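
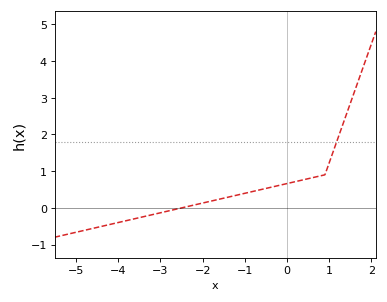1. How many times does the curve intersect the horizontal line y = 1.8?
1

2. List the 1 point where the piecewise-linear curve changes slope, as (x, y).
(0.9, 0.9)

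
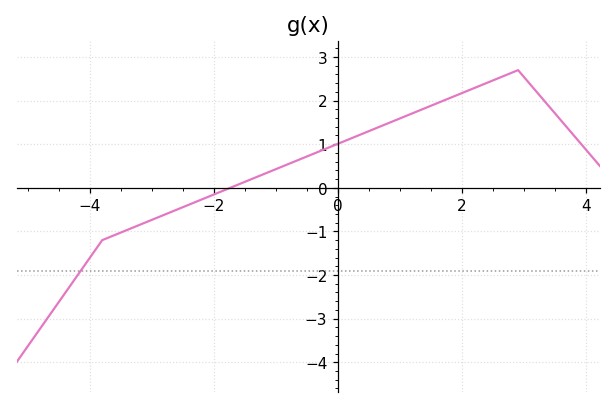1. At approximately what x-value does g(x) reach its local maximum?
2.8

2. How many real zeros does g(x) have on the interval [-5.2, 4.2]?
1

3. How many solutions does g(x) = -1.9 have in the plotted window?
1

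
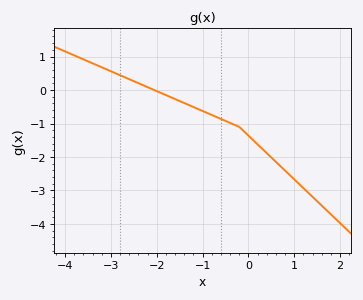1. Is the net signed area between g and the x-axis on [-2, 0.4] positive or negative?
negative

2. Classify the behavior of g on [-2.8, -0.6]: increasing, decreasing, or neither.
decreasing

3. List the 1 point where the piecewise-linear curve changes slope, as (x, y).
(-0.2, -1.1)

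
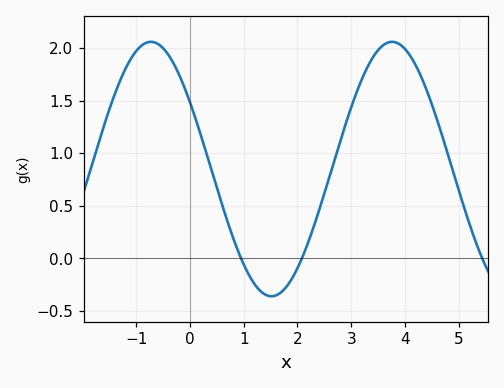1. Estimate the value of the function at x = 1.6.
-0.35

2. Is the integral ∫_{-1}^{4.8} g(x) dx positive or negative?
positive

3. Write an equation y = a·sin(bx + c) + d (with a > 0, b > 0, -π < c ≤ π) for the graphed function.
y = 1.21sin(1.4x + 2.6) + 0.85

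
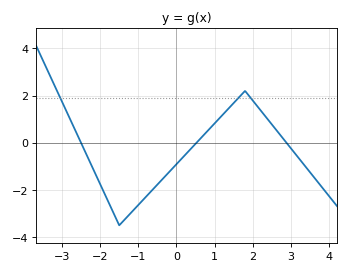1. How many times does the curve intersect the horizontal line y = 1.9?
3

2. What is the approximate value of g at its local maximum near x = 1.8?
2.2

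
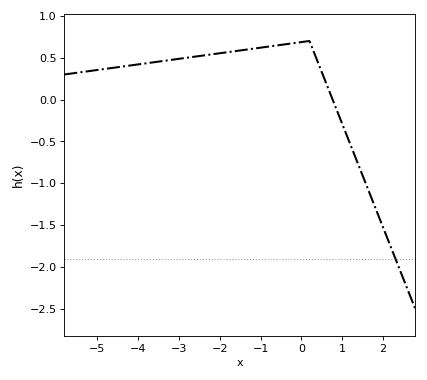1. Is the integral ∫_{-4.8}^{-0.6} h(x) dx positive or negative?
positive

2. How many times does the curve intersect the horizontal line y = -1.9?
1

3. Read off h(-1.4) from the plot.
0.6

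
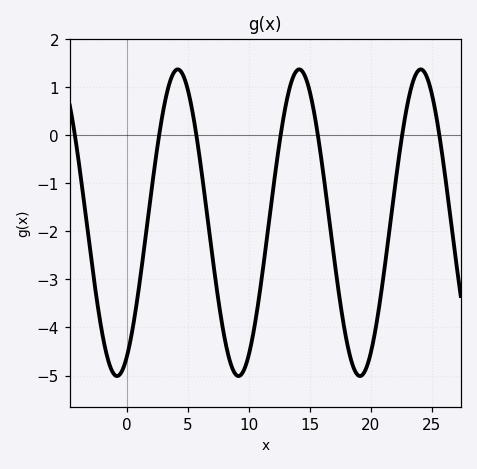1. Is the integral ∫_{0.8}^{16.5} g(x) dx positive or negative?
negative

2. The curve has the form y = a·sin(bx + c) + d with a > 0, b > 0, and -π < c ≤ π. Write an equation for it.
y = 3.19sin(0.63x - 1.05) - 1.82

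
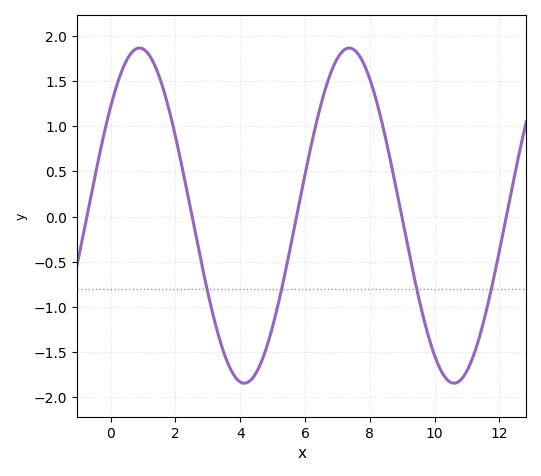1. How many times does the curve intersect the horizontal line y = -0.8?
4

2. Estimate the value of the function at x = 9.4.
-0.72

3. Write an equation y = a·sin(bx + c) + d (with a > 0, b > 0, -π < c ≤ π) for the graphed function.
y = 1.86sin(0.97x + 0.71) + 0.01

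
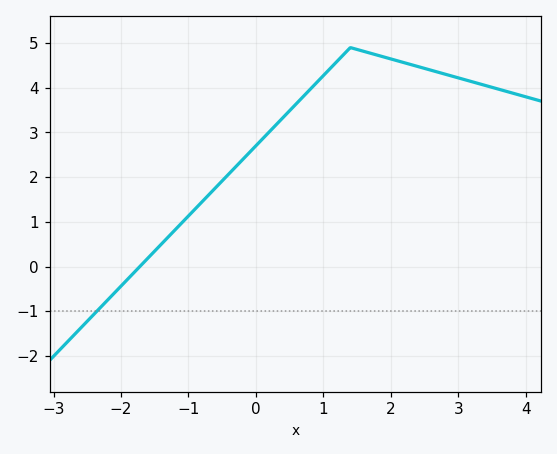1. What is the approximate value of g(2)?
4.6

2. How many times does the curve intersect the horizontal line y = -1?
1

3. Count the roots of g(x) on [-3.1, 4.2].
1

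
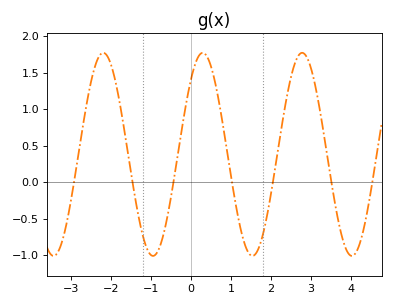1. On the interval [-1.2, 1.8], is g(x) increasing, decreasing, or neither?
neither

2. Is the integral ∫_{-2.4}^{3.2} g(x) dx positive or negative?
positive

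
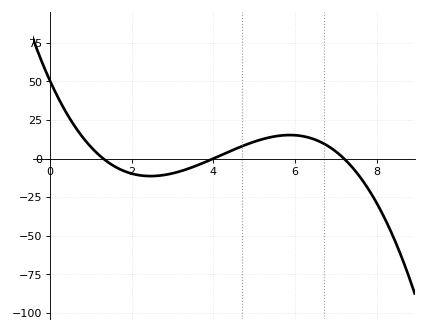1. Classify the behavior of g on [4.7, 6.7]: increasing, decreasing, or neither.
neither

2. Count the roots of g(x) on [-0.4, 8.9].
3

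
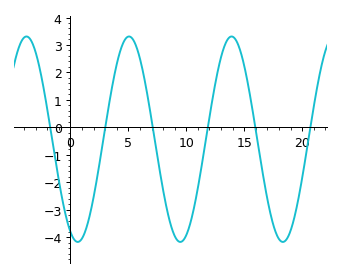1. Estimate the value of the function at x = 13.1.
2.7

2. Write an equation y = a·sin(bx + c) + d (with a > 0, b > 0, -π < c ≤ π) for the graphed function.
y = 3.74sin(0.71x - 2) - 0.43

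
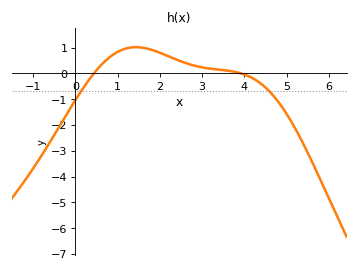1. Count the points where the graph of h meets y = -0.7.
2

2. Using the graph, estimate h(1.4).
1.02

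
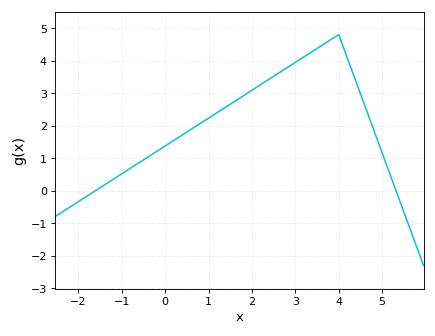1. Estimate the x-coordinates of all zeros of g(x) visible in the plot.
-1.61, 5.32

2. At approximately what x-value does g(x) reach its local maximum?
4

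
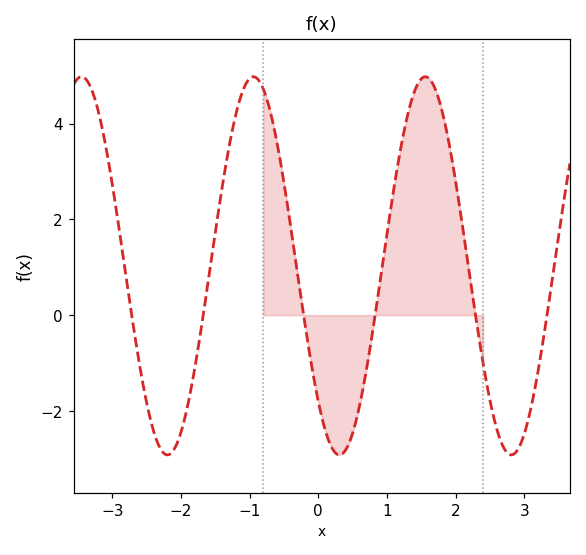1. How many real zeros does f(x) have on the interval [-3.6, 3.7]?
6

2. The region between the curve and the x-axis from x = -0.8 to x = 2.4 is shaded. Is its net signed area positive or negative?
positive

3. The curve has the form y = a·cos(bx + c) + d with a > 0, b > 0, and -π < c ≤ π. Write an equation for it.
y = 3.95cos(2.51x + 2.37) + 1.03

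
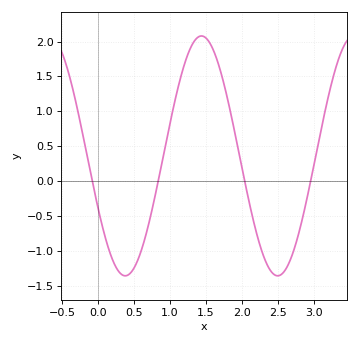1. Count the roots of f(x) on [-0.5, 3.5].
4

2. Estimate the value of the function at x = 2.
0.194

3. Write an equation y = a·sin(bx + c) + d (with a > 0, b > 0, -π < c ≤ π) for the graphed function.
y = 1.72sin(2.96x - 2.68) + 0.36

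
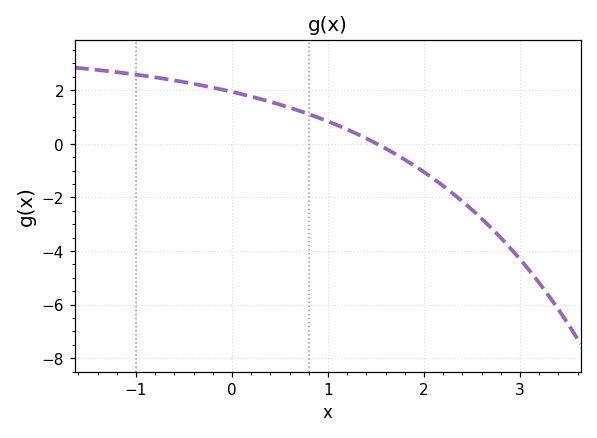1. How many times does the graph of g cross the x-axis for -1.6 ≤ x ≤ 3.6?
1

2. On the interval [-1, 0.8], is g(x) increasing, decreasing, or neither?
decreasing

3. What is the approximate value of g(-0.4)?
2.24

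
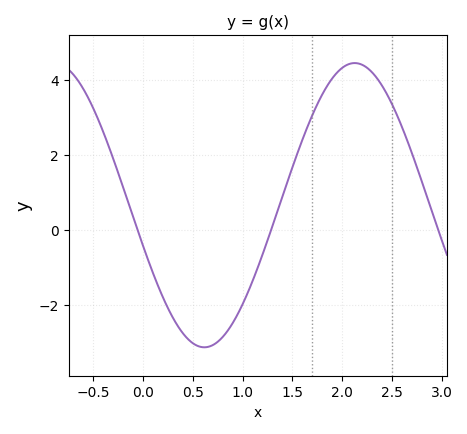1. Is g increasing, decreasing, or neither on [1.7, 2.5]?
neither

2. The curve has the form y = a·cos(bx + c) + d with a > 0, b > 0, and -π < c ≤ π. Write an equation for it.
y = 3.79cos(2.08x + 1.86) + 0.65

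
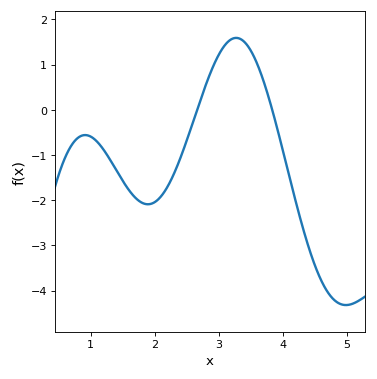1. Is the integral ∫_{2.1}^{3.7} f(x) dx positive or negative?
positive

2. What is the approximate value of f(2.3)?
-1.4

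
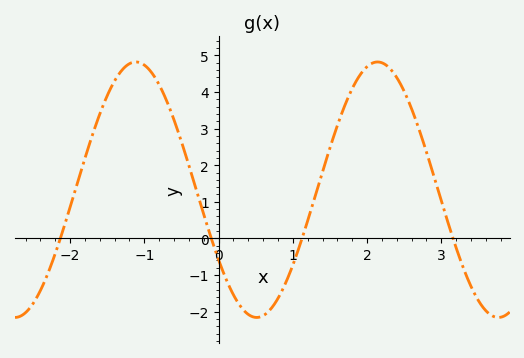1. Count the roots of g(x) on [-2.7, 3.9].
4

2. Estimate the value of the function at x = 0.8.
-1.6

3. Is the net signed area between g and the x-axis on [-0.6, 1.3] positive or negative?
negative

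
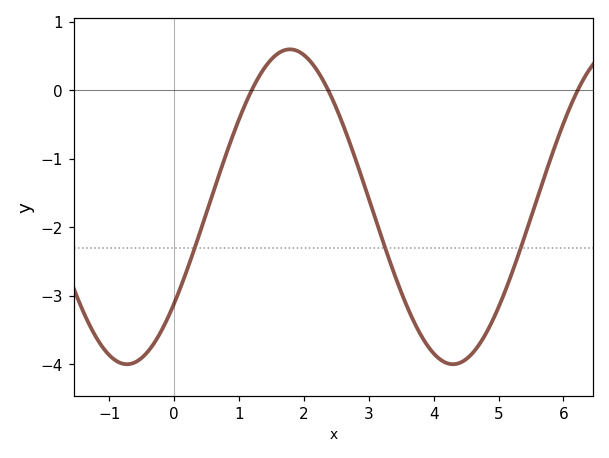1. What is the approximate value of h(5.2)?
-2.7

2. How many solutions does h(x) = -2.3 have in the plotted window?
3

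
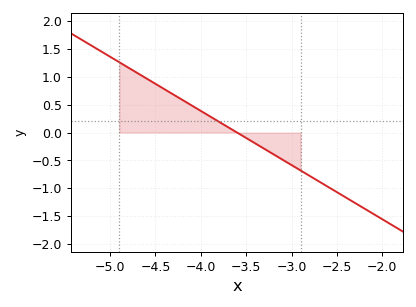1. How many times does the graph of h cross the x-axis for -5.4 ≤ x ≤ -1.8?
1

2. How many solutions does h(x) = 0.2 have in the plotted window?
1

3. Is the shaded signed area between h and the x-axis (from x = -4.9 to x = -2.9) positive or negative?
positive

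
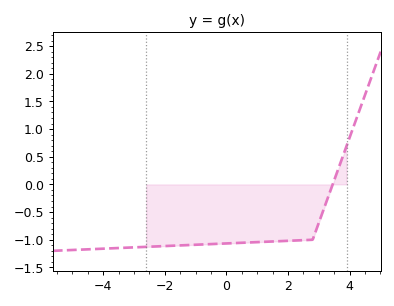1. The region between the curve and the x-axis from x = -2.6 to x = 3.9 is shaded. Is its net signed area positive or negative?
negative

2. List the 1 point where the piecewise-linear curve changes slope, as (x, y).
(2.8, -1)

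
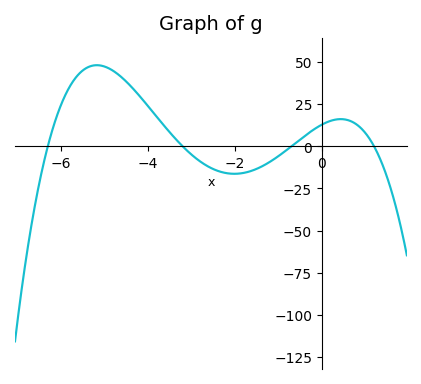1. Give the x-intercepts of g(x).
-6.3, -3.2, -0.7, 1.2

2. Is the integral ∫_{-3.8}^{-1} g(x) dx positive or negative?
negative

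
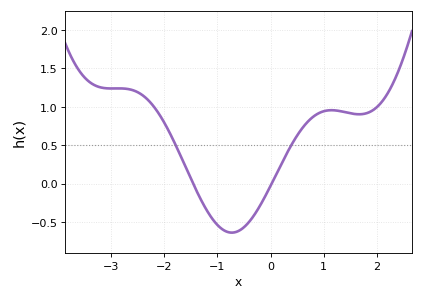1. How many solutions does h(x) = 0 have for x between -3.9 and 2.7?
2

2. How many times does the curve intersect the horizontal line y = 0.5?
2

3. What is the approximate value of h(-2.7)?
1.25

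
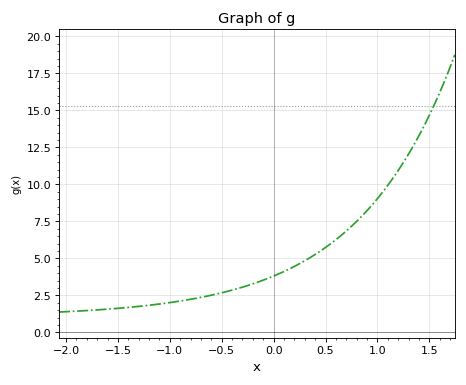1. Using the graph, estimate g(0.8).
7.6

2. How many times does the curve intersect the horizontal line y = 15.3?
1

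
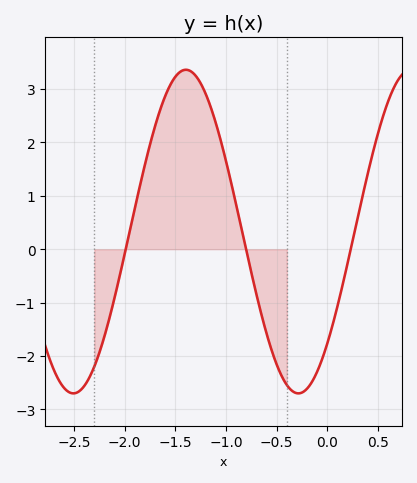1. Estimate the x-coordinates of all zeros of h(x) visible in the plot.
-2, -0.8, 0.25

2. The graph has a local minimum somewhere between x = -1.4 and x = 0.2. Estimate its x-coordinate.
-0.3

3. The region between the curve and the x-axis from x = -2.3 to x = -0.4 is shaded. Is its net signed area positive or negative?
positive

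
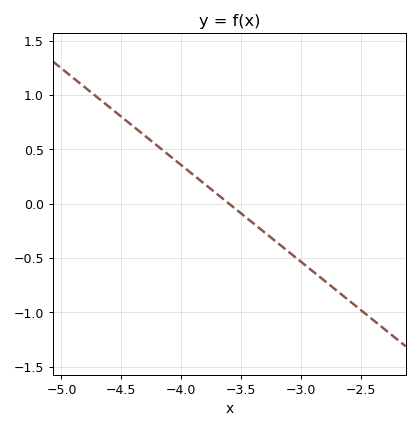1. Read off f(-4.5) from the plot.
0.8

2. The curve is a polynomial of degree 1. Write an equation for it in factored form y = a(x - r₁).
y = -0.89(x + 3.6)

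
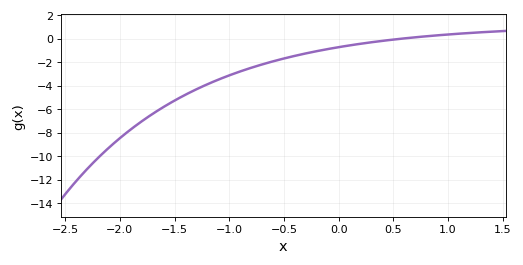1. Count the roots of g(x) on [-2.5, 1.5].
1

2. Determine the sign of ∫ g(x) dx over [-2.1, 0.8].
negative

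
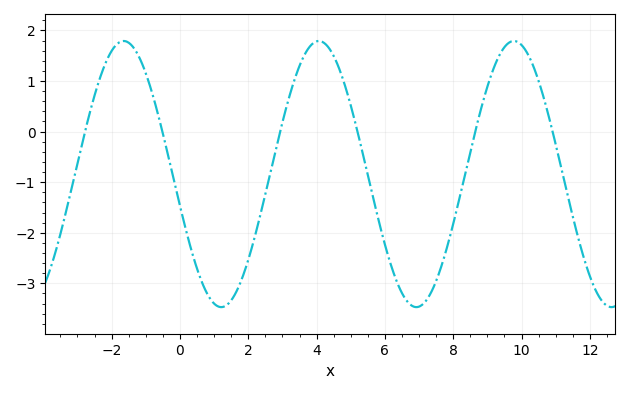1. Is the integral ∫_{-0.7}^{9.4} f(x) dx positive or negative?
negative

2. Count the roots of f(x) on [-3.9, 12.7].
6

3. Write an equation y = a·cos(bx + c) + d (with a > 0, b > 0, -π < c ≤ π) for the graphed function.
y = 2.63cos(1.1x + 1.81) - 0.84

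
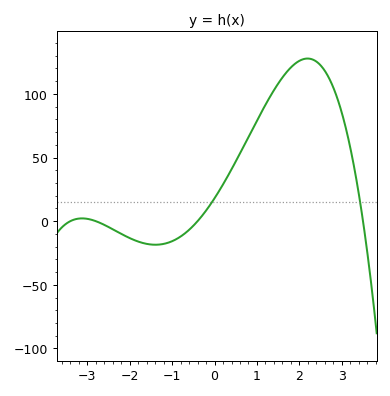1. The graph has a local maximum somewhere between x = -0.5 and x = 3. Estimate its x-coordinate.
2.19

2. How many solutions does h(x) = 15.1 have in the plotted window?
2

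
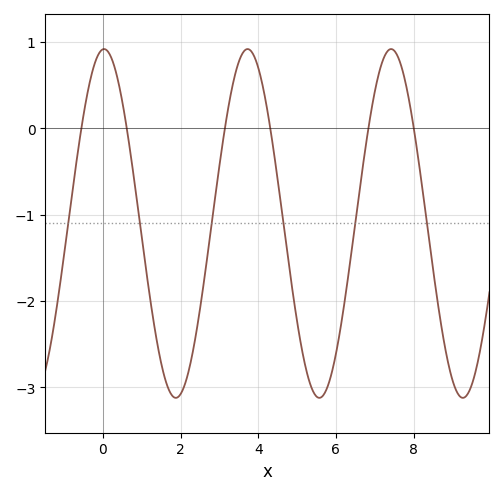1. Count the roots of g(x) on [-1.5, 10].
6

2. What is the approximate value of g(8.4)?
-1.29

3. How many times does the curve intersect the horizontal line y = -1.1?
6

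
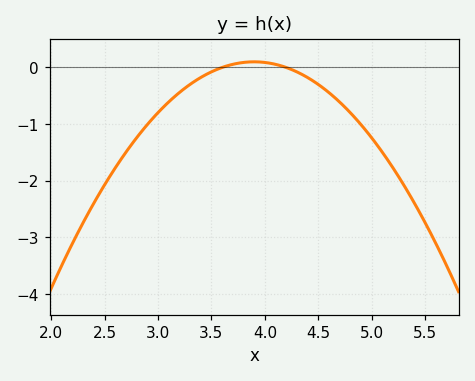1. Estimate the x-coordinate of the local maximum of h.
3.9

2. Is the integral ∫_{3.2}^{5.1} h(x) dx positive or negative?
negative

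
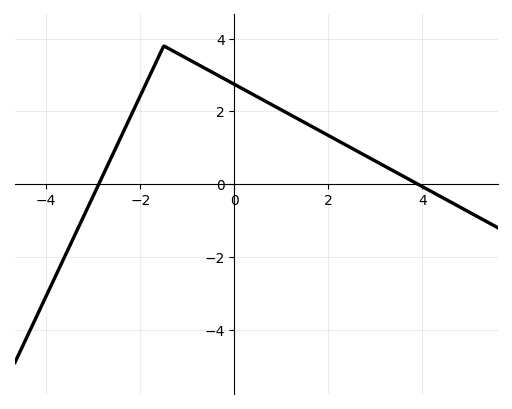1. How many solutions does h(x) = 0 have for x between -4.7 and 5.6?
2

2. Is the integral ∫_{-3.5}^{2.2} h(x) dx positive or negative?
positive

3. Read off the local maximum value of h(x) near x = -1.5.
3.8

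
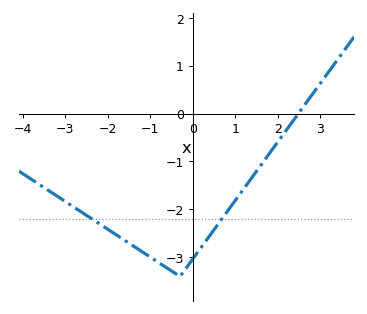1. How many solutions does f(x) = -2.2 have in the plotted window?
2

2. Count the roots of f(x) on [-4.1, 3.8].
1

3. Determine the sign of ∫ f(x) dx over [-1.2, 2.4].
negative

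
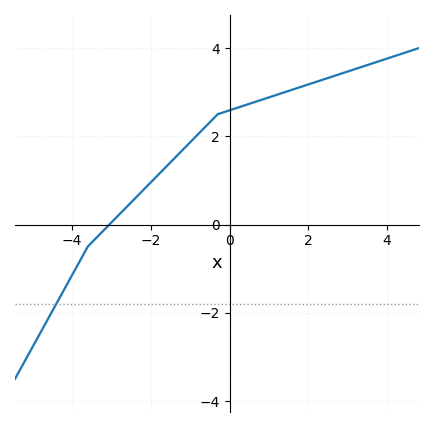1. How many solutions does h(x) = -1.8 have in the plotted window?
1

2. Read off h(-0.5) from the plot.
2.32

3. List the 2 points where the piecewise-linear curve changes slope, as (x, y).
(-3.6, -0.5); (-0.3, 2.5)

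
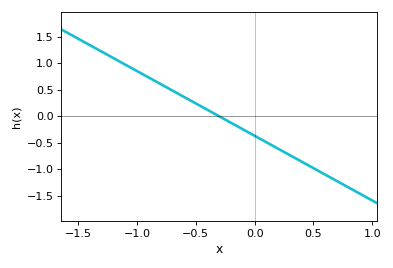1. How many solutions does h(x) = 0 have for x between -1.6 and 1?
1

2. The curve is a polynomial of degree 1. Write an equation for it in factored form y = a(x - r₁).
y = -1.22(x + 0.3)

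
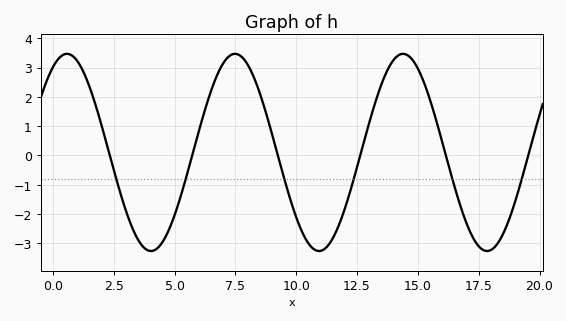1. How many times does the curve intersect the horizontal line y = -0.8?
6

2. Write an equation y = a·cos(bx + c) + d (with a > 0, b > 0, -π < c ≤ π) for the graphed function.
y = 3.37cos(0.91x - 0.53) + 0.1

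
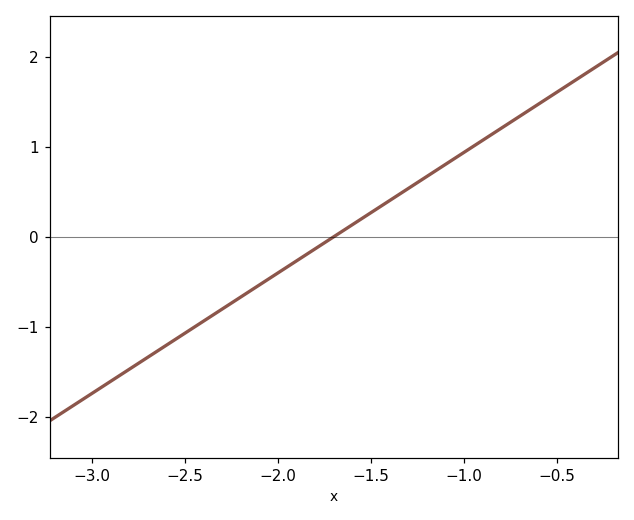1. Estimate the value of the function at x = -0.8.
1.21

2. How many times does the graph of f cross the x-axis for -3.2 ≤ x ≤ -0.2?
1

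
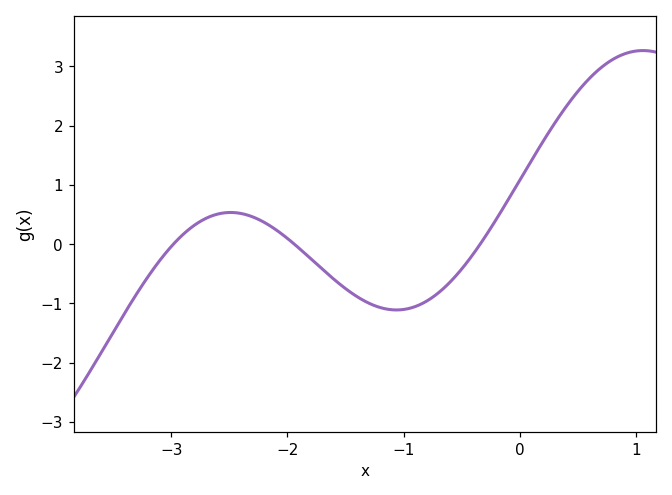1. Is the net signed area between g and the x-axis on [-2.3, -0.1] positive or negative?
negative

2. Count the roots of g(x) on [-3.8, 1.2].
3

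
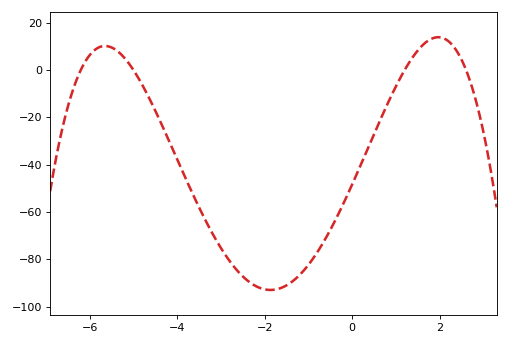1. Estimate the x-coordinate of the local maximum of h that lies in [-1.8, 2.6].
2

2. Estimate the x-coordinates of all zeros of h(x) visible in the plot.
-6.2, -5, 1.2, 2.6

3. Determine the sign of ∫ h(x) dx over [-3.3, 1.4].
negative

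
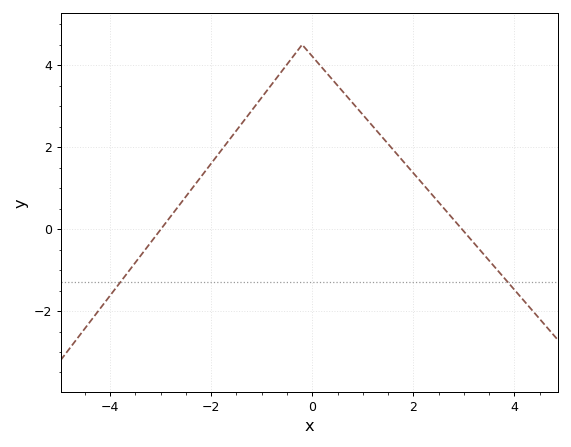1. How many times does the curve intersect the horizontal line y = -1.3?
2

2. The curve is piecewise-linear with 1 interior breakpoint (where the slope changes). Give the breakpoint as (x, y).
(-0.2, 4.5)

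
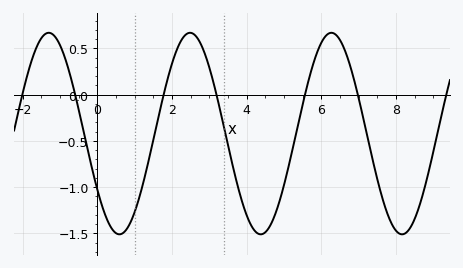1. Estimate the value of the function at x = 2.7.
0.6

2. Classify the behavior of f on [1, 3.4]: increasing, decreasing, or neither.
neither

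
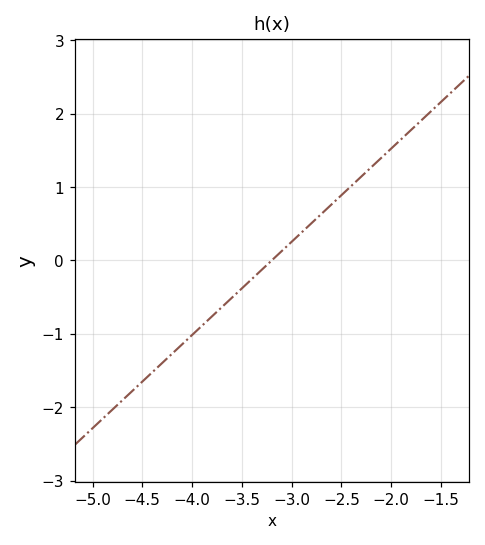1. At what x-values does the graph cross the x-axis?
-3.2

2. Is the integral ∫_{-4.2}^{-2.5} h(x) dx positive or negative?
negative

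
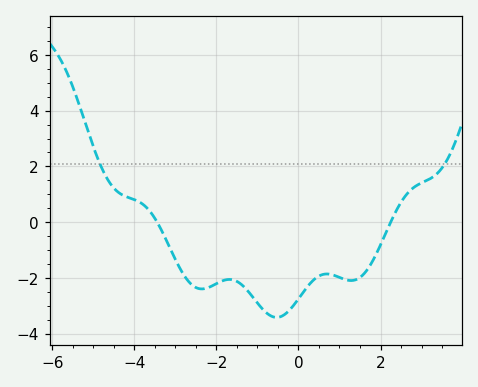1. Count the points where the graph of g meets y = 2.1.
2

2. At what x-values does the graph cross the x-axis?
-3.44, 2.25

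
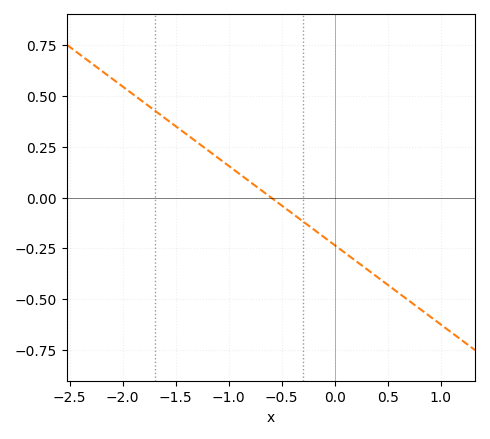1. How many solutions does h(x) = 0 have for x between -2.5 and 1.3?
1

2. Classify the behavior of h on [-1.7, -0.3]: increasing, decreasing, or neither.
decreasing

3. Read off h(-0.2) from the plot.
-0.16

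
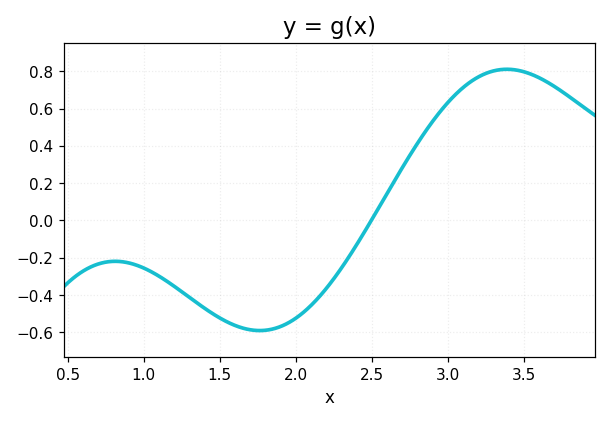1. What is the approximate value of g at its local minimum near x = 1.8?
-0.6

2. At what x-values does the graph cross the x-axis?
2.5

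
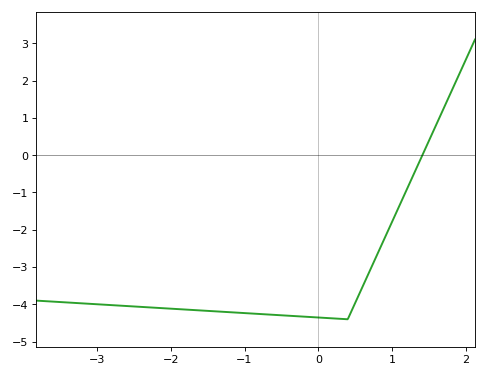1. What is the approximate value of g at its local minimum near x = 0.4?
-4.4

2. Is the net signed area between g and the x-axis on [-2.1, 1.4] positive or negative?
negative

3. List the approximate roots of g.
1.4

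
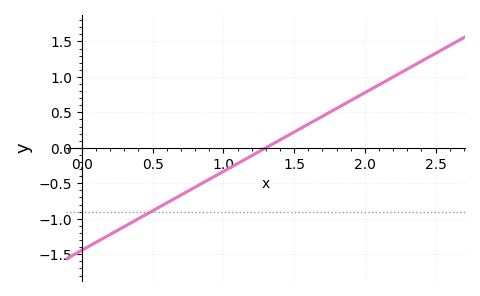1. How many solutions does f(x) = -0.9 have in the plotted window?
1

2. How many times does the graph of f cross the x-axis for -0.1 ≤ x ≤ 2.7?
1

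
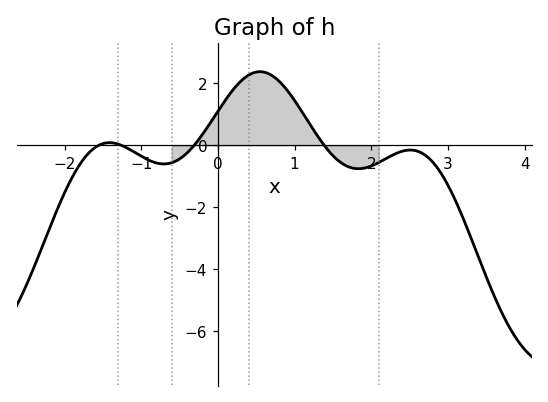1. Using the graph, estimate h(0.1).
1.4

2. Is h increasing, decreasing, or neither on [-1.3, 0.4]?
neither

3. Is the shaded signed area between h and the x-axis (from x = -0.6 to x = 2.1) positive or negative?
positive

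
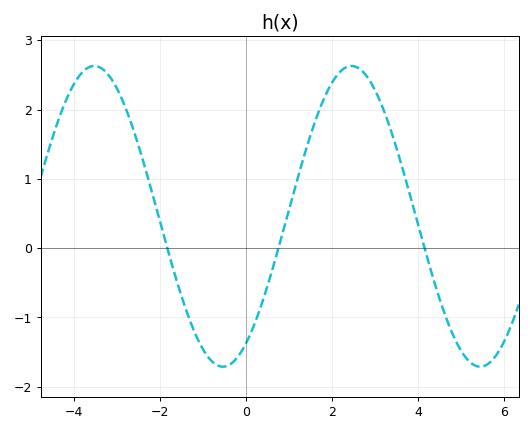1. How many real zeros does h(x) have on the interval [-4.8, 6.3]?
3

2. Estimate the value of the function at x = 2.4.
2.63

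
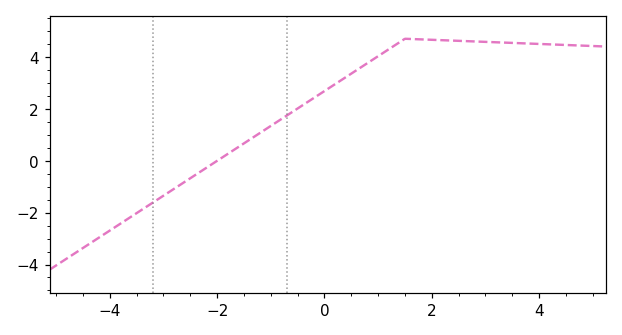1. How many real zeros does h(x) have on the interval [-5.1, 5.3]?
1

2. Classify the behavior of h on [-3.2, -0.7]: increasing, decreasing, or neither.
increasing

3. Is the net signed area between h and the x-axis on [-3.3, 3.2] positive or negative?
positive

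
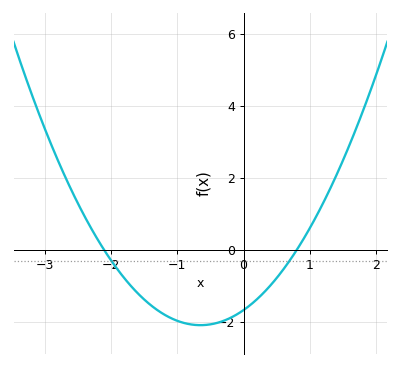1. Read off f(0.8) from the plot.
0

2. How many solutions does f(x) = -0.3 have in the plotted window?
2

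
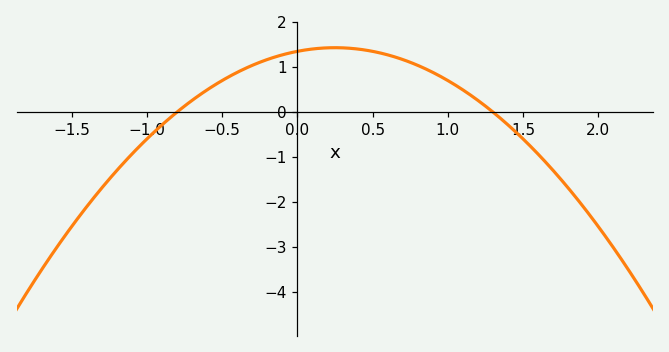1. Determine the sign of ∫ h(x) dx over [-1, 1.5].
positive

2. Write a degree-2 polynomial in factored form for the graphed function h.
y = -1.3(x + 0.8)(x - 1.3)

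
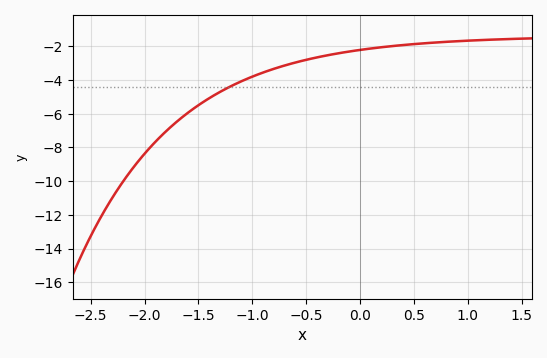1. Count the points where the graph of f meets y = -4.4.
1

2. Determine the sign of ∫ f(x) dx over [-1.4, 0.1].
negative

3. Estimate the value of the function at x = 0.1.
-2.13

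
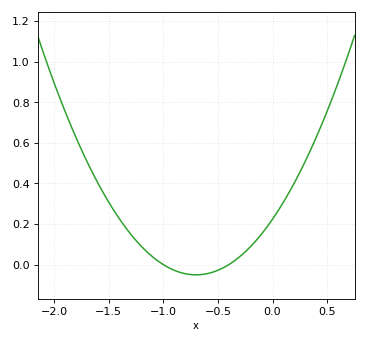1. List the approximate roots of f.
-1, -0.4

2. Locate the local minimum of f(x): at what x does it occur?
-0.7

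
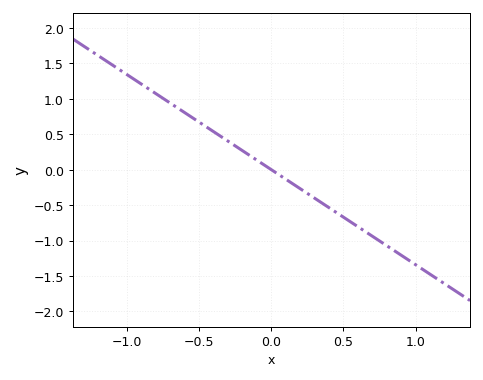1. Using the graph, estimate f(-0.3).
0.4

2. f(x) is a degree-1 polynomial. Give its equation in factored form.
y = -1.34(x - 0)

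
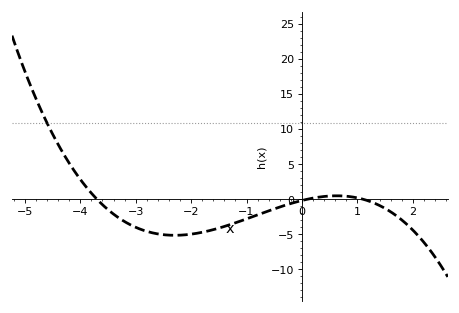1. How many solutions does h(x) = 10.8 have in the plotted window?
1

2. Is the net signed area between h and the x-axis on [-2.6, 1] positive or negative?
negative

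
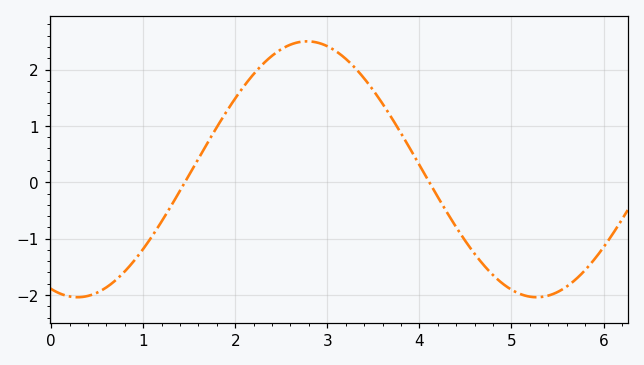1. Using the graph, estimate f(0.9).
-1.4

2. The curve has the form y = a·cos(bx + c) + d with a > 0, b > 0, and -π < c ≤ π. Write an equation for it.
y = 2.27cos(1.3x + 2.8) + 0.23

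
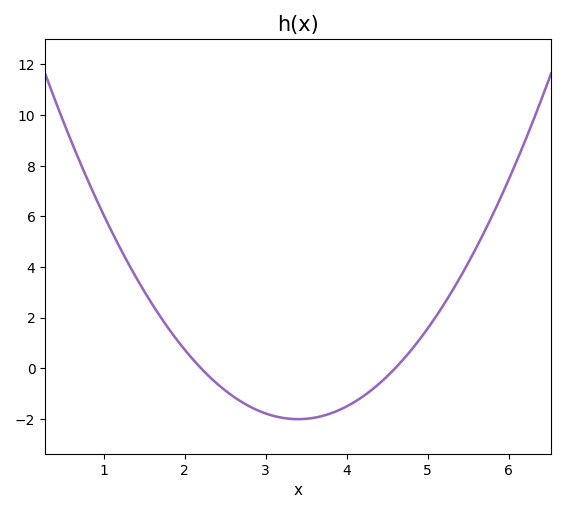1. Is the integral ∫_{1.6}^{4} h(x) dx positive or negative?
negative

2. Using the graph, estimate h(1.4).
3.58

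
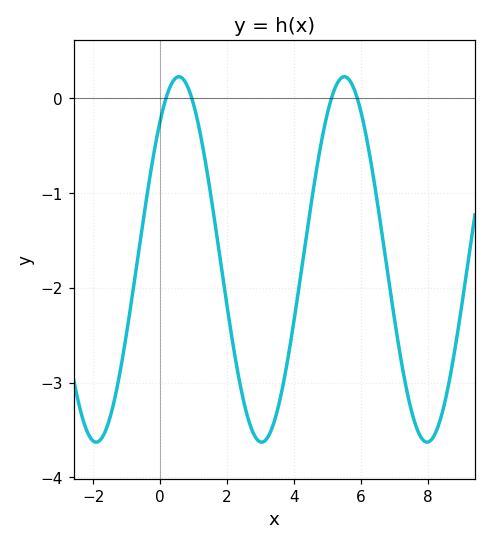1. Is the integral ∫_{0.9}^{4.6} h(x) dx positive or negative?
negative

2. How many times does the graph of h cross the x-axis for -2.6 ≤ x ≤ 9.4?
4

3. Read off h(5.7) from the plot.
0.2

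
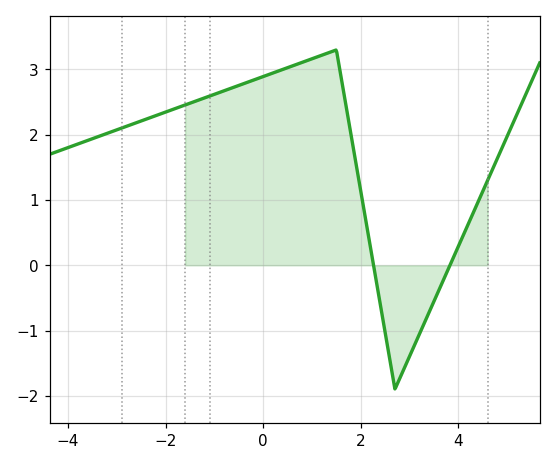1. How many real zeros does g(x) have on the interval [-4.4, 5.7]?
2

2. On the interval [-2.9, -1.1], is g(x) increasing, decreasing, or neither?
increasing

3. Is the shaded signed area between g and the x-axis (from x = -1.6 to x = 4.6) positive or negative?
positive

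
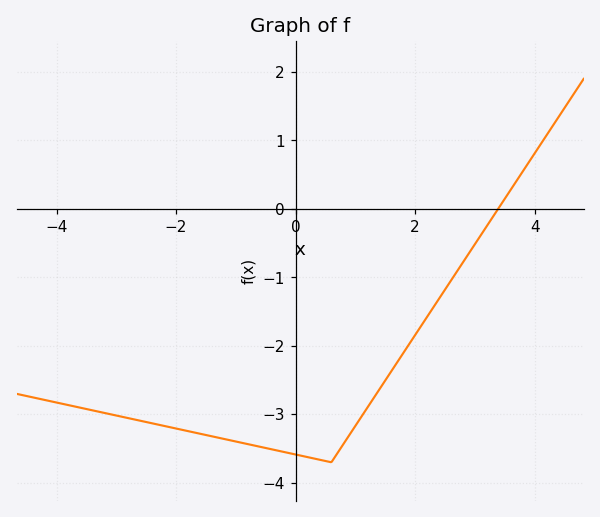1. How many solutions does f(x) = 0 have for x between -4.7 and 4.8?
1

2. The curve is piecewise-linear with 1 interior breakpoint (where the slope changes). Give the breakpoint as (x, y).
(0.6, -3.7)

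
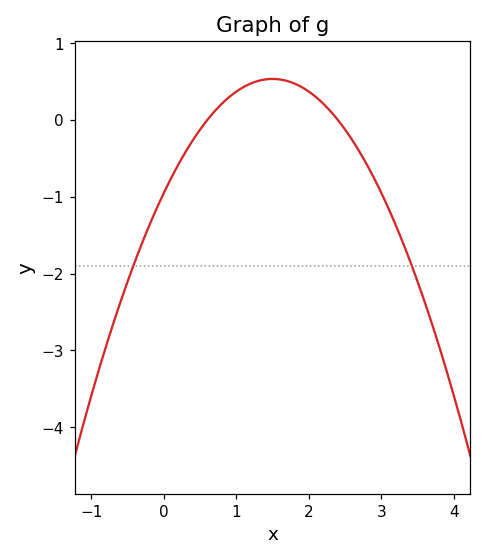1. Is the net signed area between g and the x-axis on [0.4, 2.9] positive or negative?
positive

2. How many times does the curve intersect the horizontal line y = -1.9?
2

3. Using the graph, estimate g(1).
0.4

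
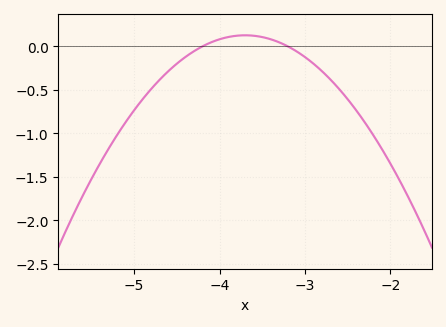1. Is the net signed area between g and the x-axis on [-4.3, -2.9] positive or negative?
positive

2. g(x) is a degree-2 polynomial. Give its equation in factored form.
y = -0.51(x + 4.2)(x + 3.2)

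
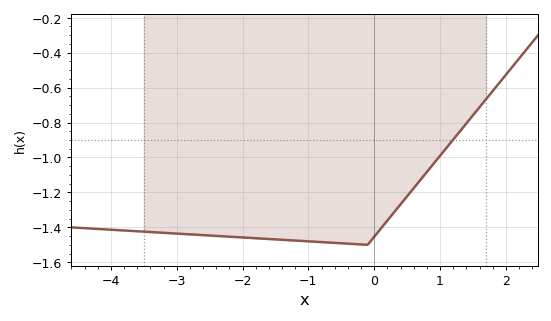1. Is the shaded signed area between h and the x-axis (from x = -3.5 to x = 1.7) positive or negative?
negative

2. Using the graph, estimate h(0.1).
-1.41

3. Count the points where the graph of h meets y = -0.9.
1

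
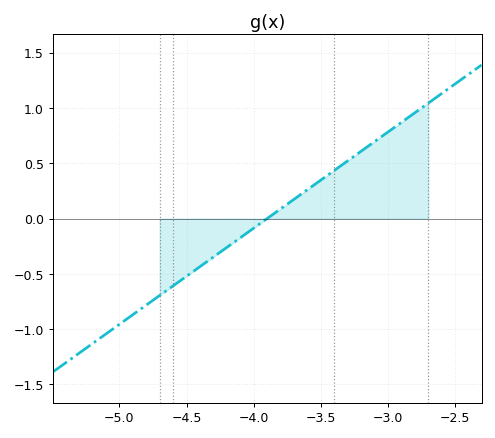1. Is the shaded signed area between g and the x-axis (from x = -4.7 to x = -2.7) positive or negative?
positive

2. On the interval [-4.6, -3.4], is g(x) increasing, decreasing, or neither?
increasing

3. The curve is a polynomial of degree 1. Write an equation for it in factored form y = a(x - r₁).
y = 0.87(x + 3.9)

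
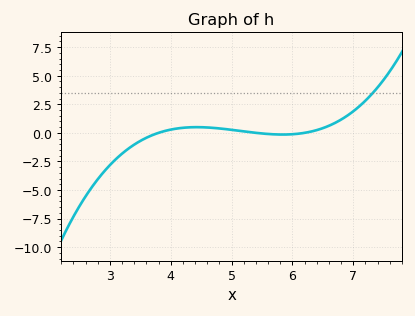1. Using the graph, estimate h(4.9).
0.4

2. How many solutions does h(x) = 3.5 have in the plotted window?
1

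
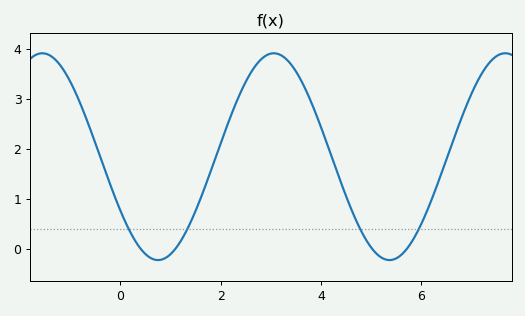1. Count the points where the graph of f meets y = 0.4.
4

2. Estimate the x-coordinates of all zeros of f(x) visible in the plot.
0.401, 1.1, 5.02, 5.72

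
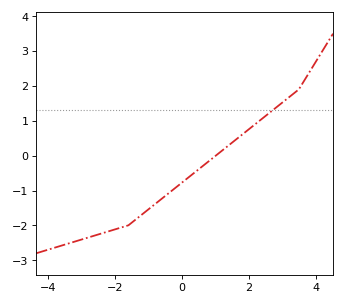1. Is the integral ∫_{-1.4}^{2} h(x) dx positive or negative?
negative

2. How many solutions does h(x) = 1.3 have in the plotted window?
1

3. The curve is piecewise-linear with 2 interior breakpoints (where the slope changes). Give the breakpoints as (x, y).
(-1.6, -2); (3.5, 1.9)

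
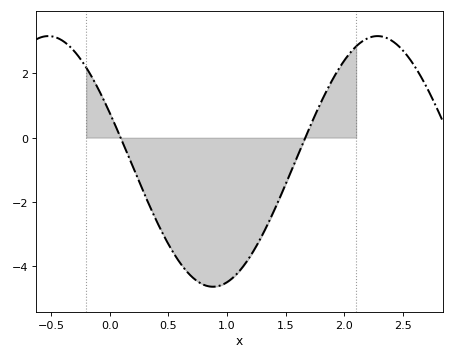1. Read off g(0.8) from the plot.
-4.58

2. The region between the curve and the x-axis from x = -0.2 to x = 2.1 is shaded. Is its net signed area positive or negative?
negative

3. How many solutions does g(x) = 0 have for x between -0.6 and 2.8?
2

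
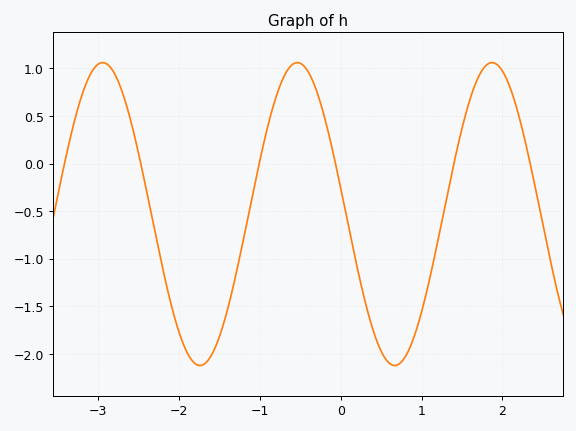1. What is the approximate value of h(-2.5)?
0.108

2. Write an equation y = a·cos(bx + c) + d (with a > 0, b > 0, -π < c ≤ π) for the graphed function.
y = 1.59cos(2.61x + 1.4) - 0.53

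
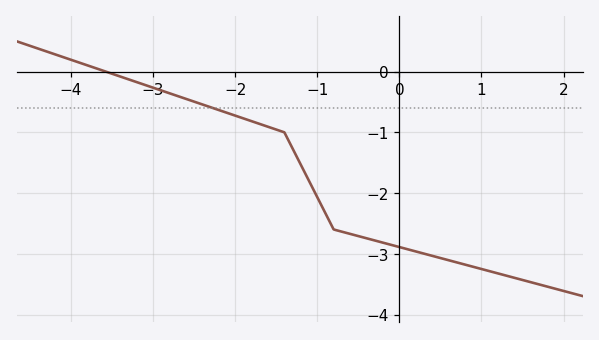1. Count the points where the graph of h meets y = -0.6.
1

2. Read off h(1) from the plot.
-3.3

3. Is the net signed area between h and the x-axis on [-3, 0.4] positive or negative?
negative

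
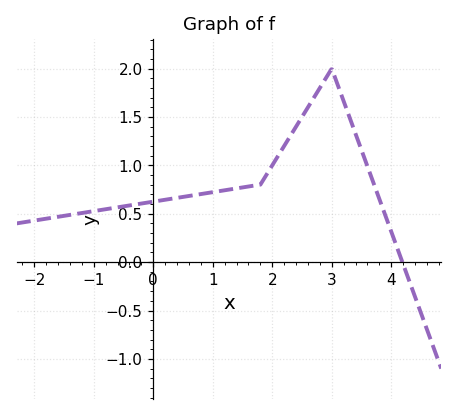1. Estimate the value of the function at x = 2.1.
1.1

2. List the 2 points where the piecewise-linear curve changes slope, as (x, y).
(1.8, 0.8); (3, 2)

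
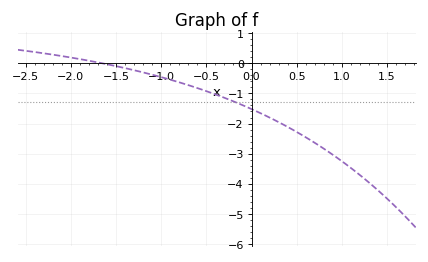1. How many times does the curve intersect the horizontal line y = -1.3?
1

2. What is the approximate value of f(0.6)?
-2.46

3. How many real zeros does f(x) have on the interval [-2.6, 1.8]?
1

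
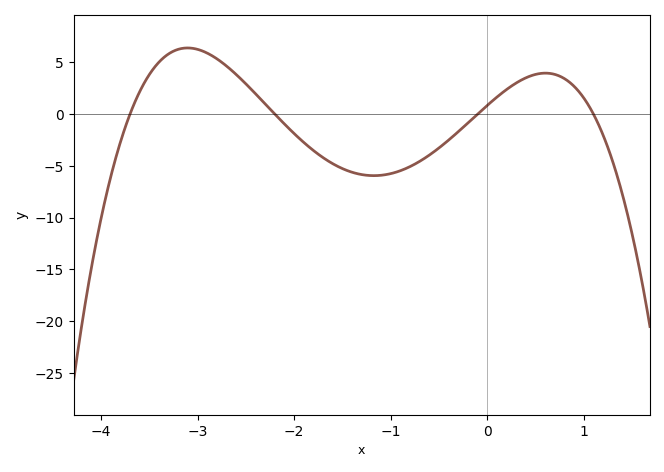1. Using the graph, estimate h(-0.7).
-4.5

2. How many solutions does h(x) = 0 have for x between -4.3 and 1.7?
4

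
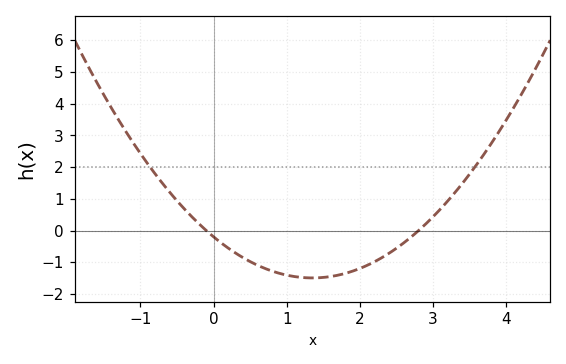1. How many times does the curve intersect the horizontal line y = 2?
2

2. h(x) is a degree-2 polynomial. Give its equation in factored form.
y = 0.71(x + 0.1)(x - 2.8)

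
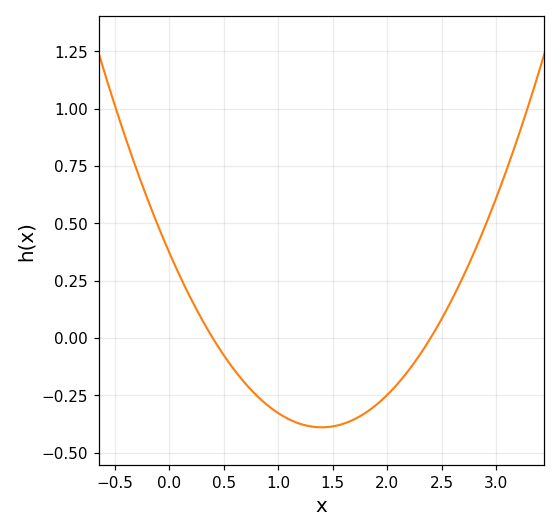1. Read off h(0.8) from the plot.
-0.25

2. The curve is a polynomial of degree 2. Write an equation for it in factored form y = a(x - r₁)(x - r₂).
y = 0.39(x - 0.4)(x - 2.4)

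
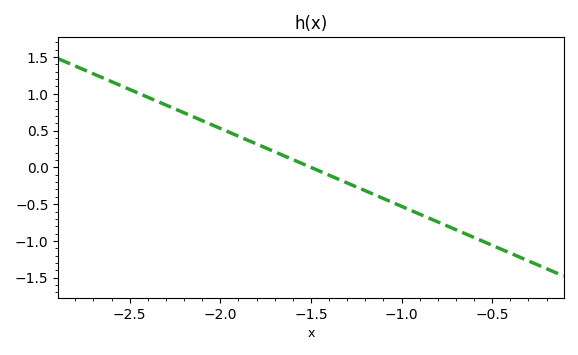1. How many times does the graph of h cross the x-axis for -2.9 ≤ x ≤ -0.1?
1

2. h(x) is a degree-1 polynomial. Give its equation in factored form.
y = -1.06(x + 1.5)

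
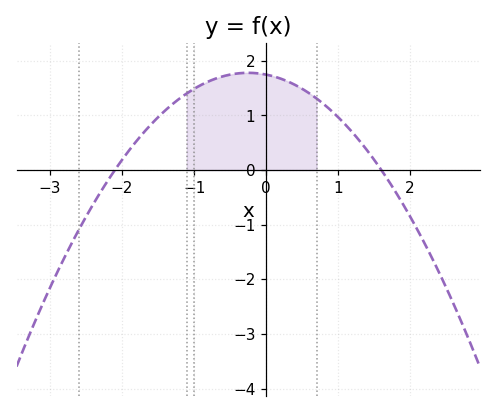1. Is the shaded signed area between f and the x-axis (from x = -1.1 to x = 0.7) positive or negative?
positive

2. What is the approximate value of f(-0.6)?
1.7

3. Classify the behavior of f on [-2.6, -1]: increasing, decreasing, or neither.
increasing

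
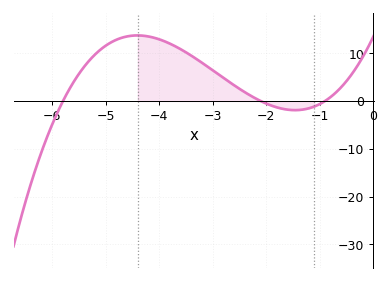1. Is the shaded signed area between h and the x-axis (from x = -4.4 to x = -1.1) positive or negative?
positive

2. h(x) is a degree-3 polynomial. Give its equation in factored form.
y = 1.22(x + 5.8)(x + 2.1)(x + 0.9)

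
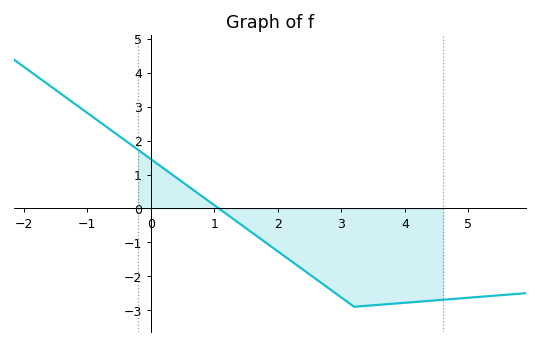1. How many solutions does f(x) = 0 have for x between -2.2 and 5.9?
1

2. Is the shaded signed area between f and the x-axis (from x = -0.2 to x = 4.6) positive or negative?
negative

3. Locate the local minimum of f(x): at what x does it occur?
3.2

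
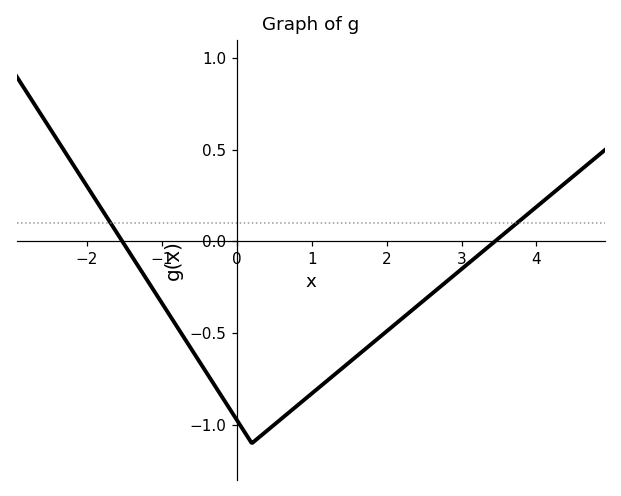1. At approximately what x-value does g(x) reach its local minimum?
0.2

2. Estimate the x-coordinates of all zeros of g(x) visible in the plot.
-1.6, 3.4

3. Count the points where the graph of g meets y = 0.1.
2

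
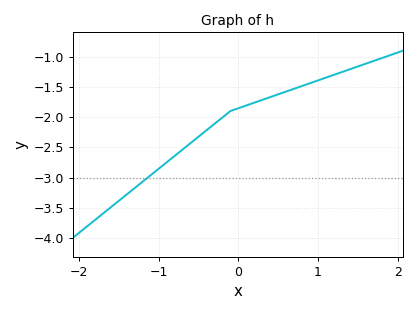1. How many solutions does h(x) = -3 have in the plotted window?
1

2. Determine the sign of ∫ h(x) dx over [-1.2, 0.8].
negative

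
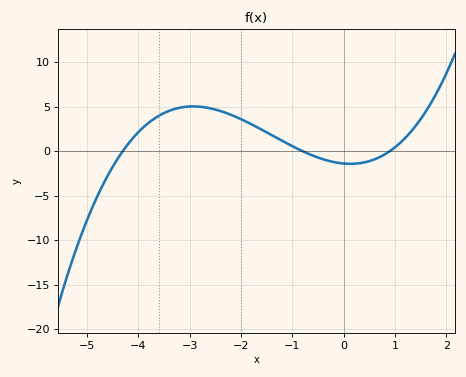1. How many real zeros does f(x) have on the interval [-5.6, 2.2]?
3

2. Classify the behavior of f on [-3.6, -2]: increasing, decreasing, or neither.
neither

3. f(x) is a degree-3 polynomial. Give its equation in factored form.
y = 0.45(x + 4.3)(x + 0.8)(x - 0.9)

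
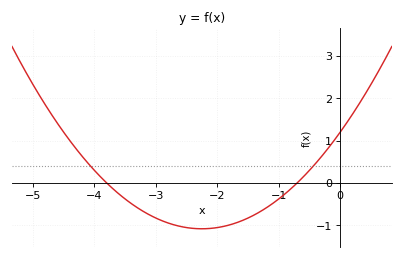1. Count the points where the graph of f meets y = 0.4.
2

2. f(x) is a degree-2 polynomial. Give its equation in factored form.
y = 0.45(x + 3.8)(x + 0.7)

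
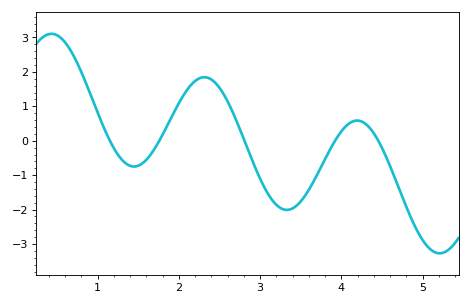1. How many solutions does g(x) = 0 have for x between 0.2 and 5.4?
5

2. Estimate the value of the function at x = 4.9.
-2.5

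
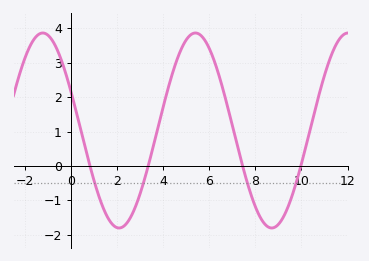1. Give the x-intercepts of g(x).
0.8, 3.4, 7.4, 10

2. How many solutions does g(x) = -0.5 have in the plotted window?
4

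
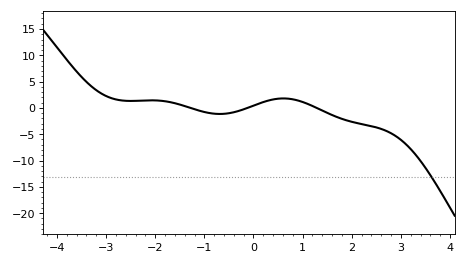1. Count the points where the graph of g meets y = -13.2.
1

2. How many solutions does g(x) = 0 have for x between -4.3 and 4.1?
3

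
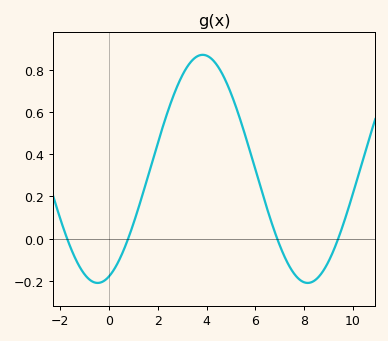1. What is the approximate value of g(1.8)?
0.374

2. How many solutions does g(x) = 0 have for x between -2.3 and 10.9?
4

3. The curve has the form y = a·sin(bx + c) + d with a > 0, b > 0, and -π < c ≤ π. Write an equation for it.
y = 0.54sin(0.73x - 1.23) + 0.33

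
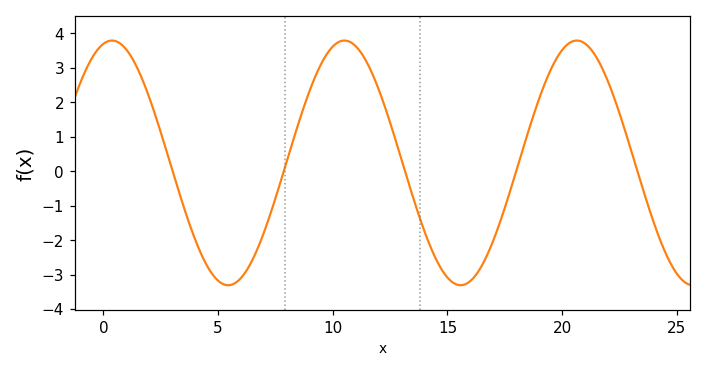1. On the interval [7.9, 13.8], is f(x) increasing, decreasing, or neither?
neither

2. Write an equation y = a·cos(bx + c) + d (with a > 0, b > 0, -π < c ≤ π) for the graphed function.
y = 3.55cos(0.62x - 0.23) + 0.24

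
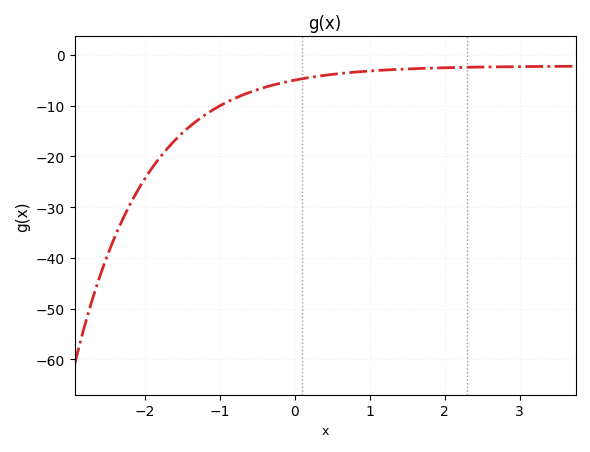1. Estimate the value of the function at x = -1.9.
-22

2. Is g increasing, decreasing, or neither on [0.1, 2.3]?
increasing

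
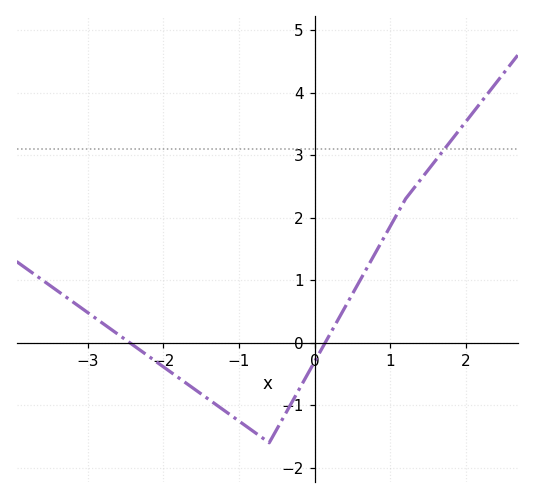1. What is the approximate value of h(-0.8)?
-1.43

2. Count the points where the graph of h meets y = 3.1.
1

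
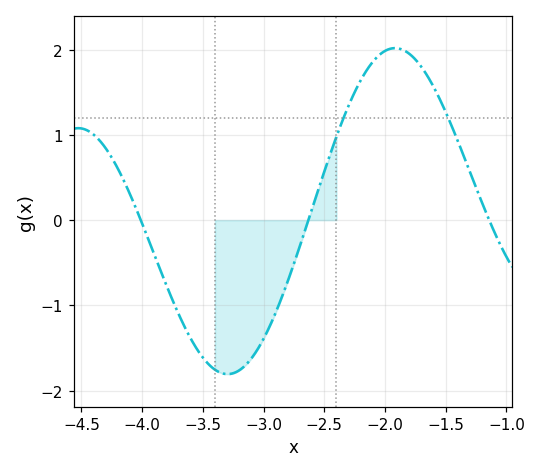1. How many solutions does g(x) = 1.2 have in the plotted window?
2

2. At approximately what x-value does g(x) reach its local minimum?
-3.3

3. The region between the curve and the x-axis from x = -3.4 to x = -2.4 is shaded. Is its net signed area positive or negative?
negative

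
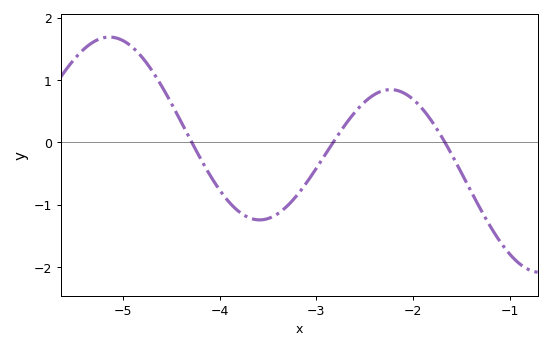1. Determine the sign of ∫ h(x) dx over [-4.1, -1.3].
negative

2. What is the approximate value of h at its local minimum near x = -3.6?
-1.25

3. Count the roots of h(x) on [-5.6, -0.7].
3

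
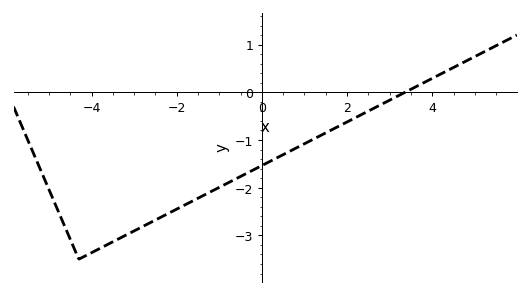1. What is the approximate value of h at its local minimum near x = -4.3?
-3.5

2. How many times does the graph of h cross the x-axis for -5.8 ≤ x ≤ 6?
1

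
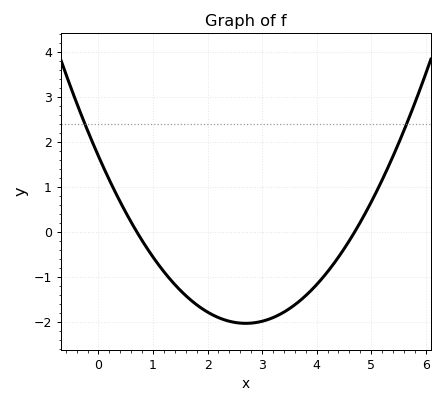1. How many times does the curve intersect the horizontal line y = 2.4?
2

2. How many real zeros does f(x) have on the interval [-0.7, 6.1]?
2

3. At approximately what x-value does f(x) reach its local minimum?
2.7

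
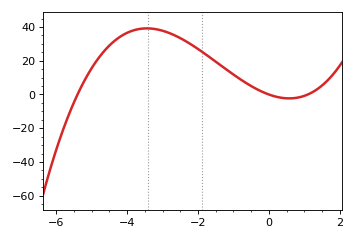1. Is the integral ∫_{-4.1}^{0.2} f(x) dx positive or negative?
positive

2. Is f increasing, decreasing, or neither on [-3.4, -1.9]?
decreasing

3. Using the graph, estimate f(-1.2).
14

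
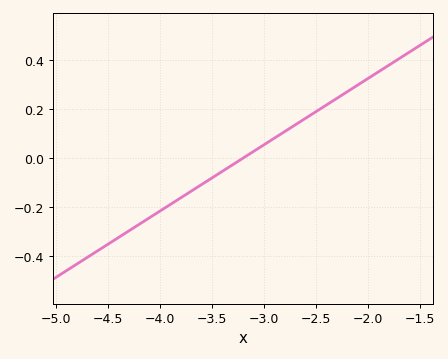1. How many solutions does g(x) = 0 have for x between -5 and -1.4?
1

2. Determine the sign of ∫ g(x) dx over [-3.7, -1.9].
positive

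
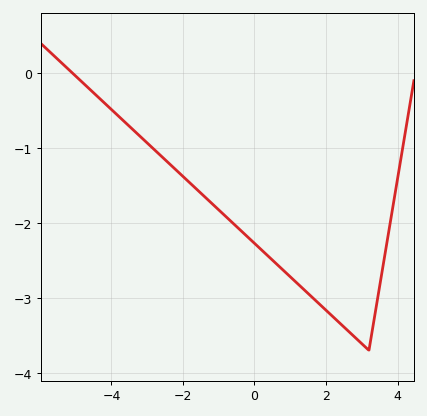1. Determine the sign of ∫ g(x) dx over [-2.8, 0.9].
negative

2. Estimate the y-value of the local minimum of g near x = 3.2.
-3.7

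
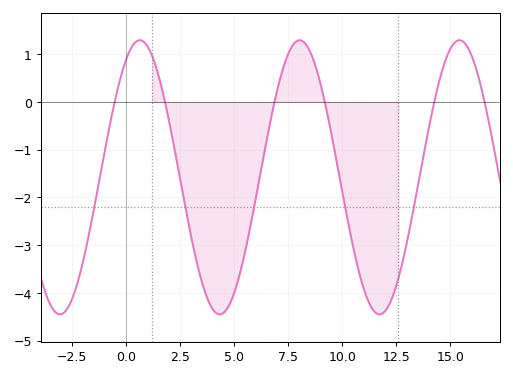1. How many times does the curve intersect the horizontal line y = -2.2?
5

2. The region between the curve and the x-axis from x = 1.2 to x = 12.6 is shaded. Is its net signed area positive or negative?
negative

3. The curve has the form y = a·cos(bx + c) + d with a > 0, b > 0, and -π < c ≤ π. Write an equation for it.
y = 2.87cos(0.85x - 0.54) - 1.58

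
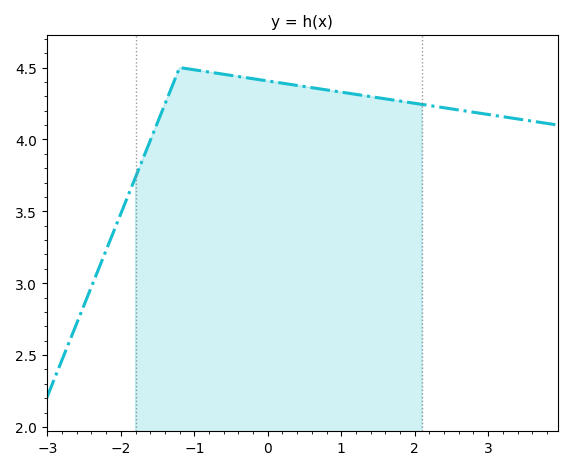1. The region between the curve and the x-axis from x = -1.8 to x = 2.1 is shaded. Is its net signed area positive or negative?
positive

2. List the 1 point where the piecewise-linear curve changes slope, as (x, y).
(-1.2, 4.5)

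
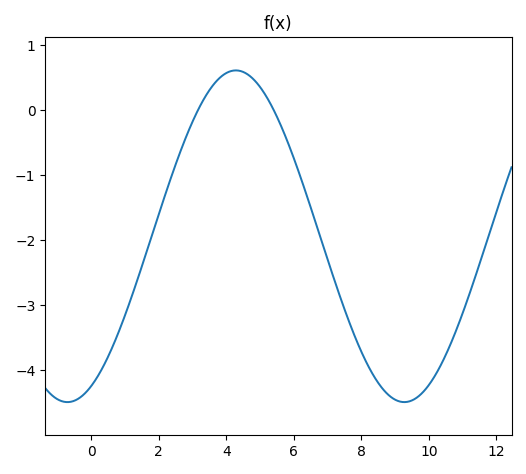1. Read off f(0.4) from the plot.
-3.9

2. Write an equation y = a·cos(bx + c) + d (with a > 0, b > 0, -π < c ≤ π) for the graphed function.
y = 2.55cos(0.63x - 2.7) - 1.94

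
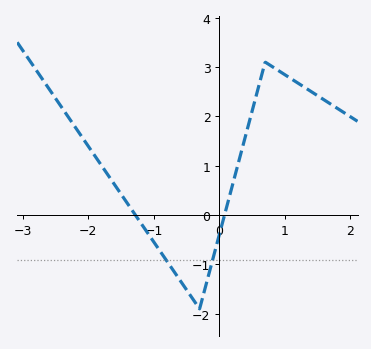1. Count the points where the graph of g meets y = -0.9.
2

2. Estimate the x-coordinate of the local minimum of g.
-0.3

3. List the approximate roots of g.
-1.3, 0.1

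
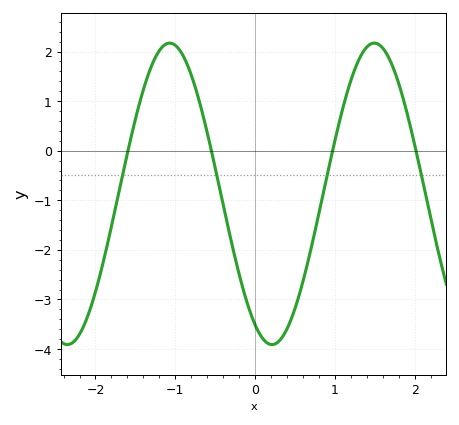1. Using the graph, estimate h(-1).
2.1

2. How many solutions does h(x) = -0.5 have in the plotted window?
4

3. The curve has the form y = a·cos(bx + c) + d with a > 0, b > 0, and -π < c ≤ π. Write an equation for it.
y = 3.04cos(2.5x + 2.6) - 0.87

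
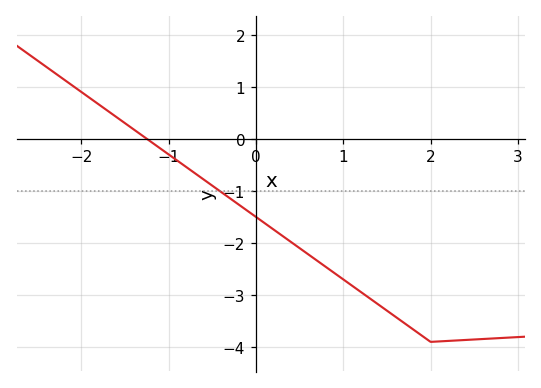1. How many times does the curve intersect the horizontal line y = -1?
1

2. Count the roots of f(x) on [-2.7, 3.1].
1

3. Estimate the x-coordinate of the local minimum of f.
2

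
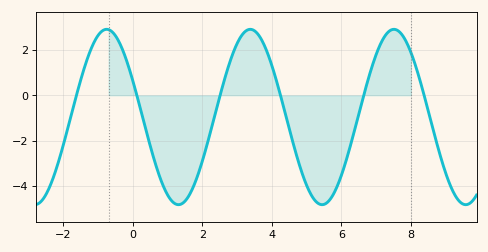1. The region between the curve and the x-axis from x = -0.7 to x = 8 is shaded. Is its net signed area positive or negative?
negative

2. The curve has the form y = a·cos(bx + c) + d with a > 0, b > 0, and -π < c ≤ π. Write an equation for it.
y = 3.88cos(1.52x + 1.15) - 0.96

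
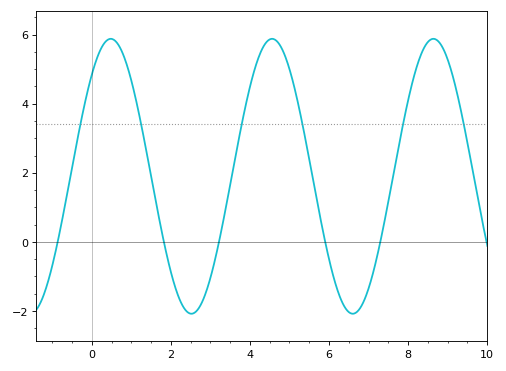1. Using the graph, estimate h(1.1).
4.2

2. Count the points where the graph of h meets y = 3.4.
6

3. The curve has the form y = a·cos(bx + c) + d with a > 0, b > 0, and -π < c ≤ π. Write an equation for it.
y = 3.98cos(1.5x - 0.74) + 1.9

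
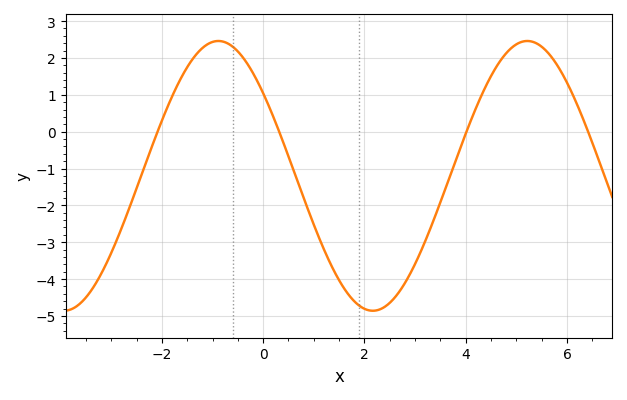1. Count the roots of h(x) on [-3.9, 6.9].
4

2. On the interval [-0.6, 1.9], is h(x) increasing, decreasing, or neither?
decreasing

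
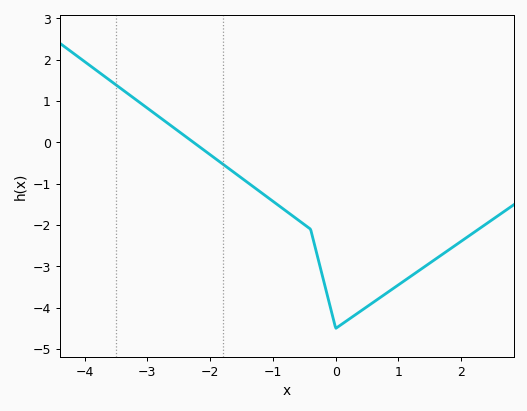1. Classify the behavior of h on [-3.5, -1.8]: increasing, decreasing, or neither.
decreasing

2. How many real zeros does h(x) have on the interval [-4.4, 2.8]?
1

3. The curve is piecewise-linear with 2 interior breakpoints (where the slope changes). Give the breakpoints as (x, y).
(-0.4, -2.1); (0, -4.5)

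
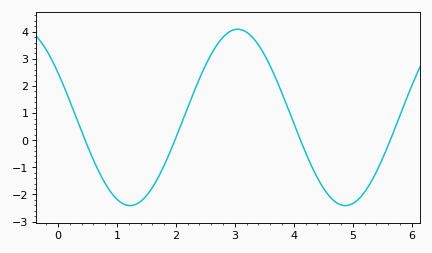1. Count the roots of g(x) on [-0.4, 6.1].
4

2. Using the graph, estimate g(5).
-2.3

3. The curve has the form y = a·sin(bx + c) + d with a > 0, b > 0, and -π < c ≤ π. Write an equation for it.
y = 3.25sin(1.7x + 2.6) + 0.84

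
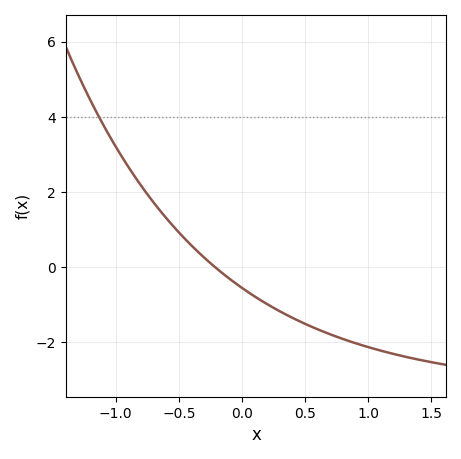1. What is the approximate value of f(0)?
-0.6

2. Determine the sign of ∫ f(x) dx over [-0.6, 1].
negative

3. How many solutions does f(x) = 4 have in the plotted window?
1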